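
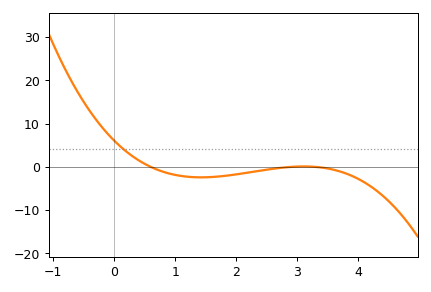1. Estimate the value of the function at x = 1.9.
-1.93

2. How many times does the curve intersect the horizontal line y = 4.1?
1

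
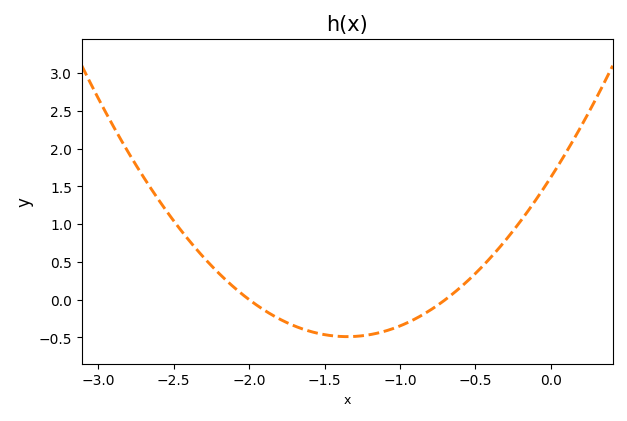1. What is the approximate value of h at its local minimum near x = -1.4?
-0.5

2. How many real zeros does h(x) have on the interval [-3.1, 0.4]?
2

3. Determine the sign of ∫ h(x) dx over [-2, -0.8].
negative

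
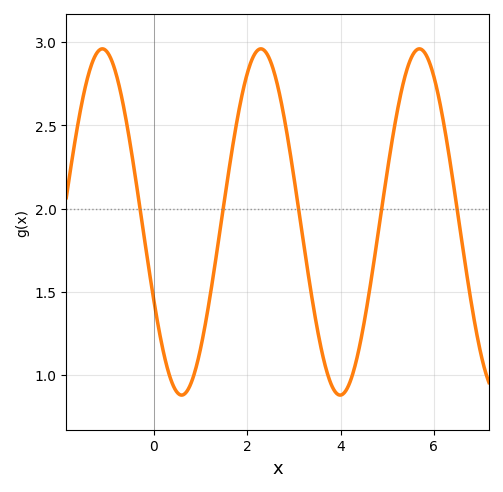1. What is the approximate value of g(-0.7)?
2.68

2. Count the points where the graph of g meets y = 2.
5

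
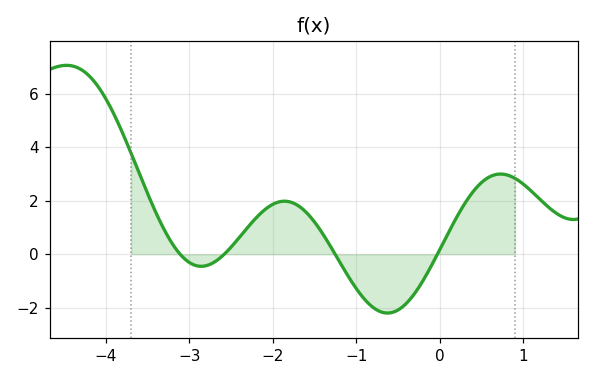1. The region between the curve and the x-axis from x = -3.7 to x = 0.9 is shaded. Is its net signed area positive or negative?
positive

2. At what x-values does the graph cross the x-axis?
-3.1, -2.6, -1.3, 0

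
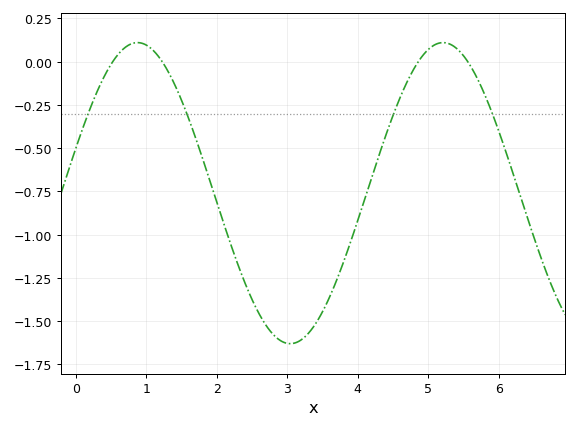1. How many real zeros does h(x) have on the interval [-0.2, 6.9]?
4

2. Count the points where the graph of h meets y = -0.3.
4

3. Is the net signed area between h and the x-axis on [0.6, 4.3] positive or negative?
negative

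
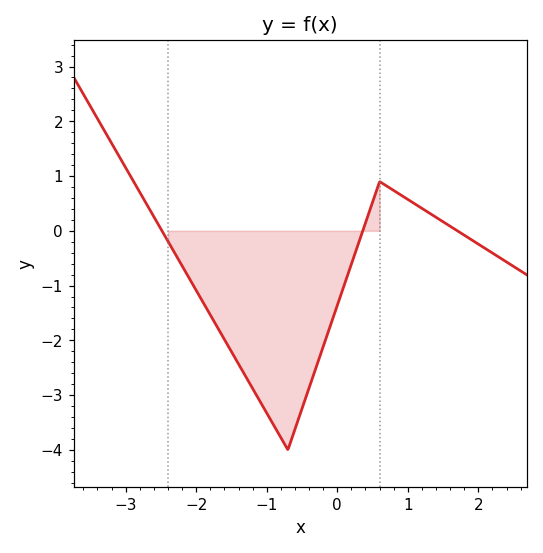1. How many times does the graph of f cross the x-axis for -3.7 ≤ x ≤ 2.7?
3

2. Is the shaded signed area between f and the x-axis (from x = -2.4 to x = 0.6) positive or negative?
negative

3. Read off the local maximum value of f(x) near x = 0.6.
0.9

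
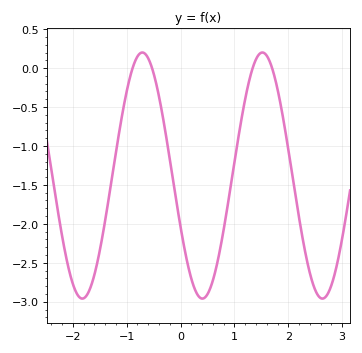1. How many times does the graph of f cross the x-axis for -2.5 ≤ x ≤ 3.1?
4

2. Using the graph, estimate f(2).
-1.04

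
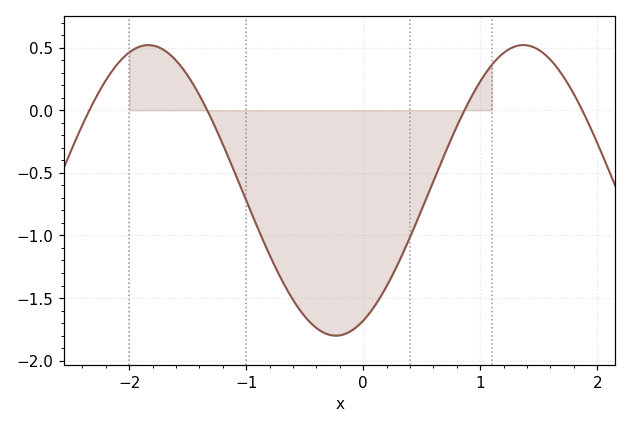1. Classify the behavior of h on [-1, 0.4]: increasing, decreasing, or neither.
neither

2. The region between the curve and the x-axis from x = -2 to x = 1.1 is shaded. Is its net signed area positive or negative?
negative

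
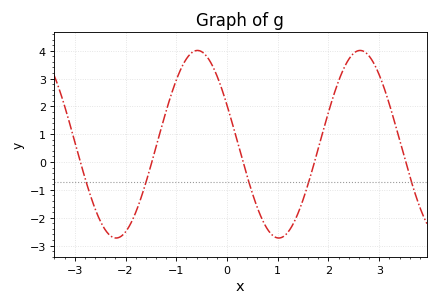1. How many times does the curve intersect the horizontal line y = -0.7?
5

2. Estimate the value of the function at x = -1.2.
1.8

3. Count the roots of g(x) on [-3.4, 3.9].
5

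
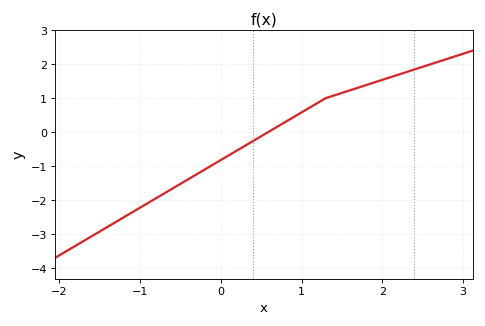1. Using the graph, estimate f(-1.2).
-2.5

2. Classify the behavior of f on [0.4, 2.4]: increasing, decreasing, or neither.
increasing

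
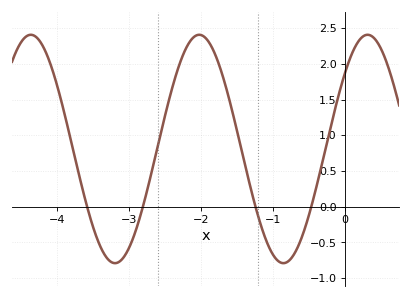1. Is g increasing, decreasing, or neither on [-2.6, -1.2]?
neither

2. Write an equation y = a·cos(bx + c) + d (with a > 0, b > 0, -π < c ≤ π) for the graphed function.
y = 1.6cos(2.7x - 0.86) + 0.81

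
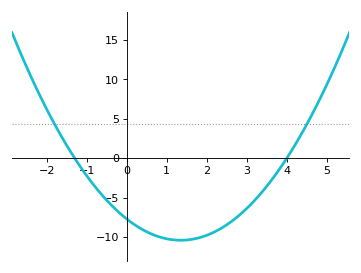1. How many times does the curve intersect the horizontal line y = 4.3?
2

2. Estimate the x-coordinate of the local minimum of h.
1.35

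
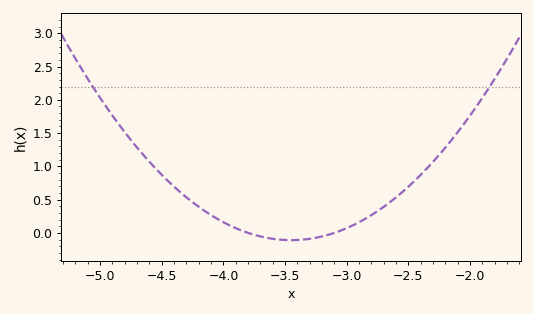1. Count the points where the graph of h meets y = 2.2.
2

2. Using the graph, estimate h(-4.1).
0.25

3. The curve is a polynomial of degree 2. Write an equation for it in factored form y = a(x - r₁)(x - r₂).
y = 0.89(x + 3.8)(x + 3.1)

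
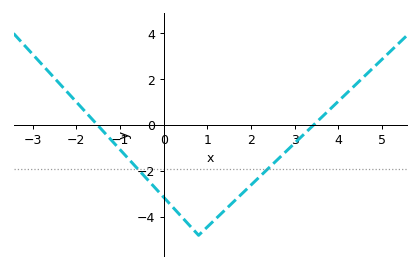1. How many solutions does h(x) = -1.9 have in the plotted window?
2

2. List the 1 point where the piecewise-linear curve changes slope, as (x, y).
(0.8, -4.8)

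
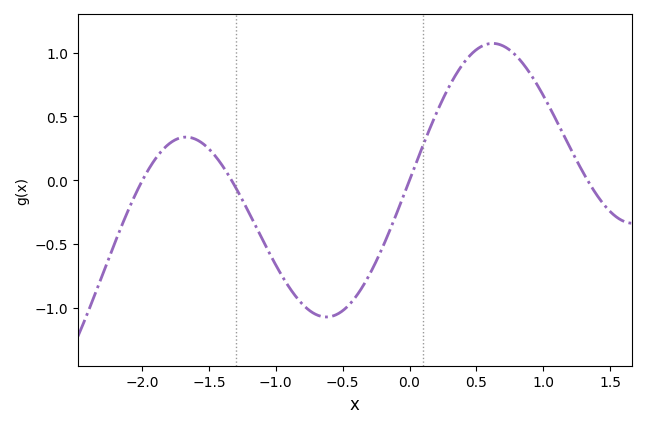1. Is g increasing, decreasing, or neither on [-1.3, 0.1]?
neither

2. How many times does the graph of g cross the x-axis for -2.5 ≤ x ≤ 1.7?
4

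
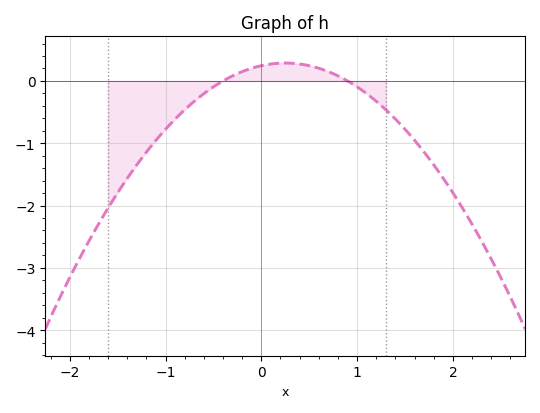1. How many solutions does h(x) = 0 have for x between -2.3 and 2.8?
2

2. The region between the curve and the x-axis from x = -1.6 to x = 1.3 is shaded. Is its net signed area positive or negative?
negative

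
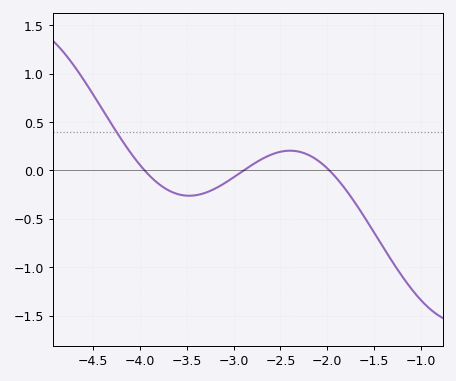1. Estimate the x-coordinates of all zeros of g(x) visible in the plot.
-3.95, -2.89, -1.98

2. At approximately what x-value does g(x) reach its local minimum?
-3.47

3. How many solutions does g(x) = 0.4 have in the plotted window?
1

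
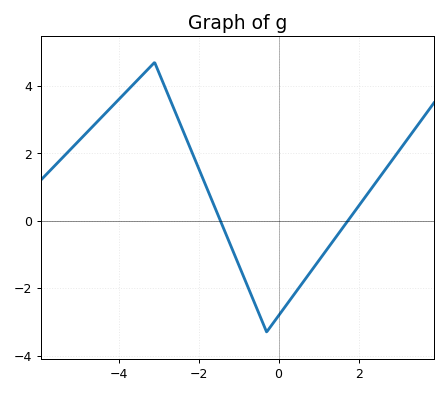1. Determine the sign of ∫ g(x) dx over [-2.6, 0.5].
negative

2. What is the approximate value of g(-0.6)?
-2.44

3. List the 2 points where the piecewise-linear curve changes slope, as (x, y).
(-3.1, 4.7); (-0.3, -3.3)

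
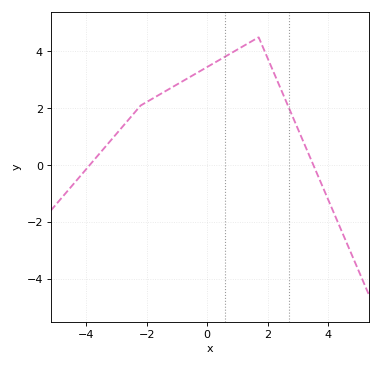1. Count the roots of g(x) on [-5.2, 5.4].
2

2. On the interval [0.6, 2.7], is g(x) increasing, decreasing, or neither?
neither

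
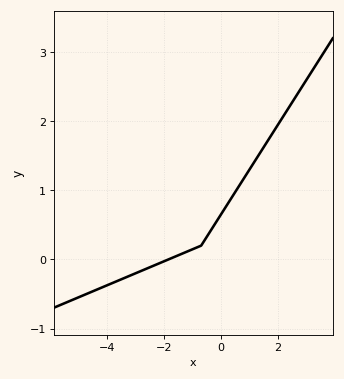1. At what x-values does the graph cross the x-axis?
-1.8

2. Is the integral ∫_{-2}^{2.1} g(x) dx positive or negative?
positive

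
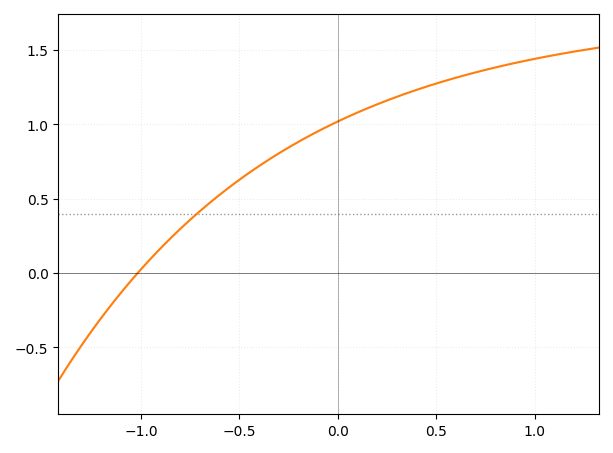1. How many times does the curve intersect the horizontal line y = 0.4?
1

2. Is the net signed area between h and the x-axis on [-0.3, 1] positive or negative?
positive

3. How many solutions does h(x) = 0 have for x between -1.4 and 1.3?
1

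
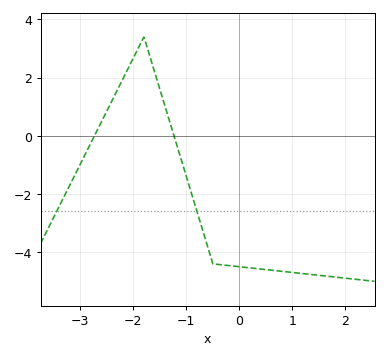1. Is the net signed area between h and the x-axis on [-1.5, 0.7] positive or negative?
negative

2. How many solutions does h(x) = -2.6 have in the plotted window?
2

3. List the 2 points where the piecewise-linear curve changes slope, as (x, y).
(-1.8, 3.4); (-0.5, -4.4)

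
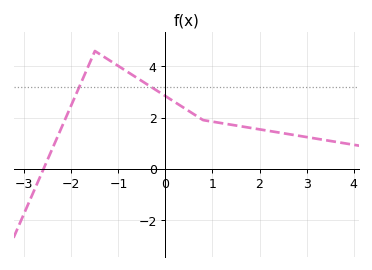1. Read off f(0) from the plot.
2.8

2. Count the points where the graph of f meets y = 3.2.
2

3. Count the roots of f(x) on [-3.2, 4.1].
1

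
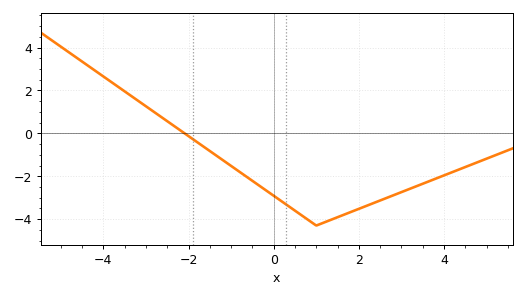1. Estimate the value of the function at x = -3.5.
1.96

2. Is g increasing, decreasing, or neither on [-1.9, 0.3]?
decreasing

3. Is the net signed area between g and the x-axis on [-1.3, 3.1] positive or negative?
negative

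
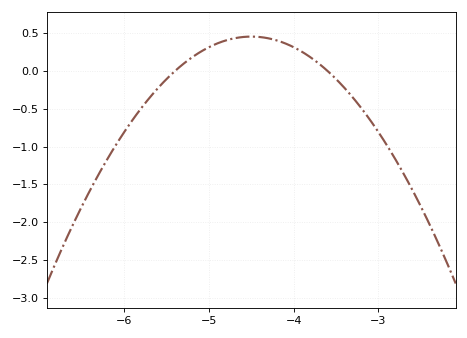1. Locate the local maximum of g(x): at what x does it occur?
-4.5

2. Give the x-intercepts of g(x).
-5.4, -3.6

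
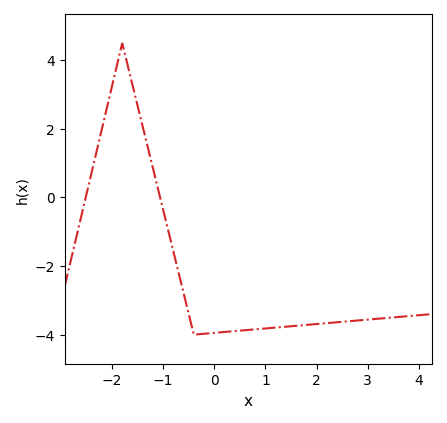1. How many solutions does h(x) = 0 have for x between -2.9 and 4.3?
2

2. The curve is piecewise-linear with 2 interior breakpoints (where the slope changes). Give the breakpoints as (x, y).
(-1.8, 4.5); (-0.4, -4)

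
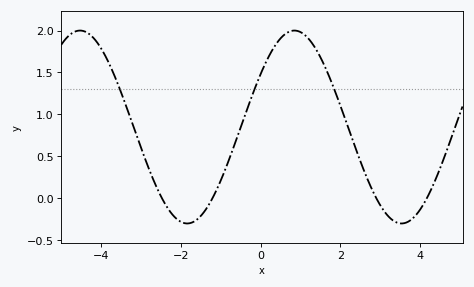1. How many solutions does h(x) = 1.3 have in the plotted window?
3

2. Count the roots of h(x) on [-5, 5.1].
4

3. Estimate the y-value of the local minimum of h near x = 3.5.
-0.3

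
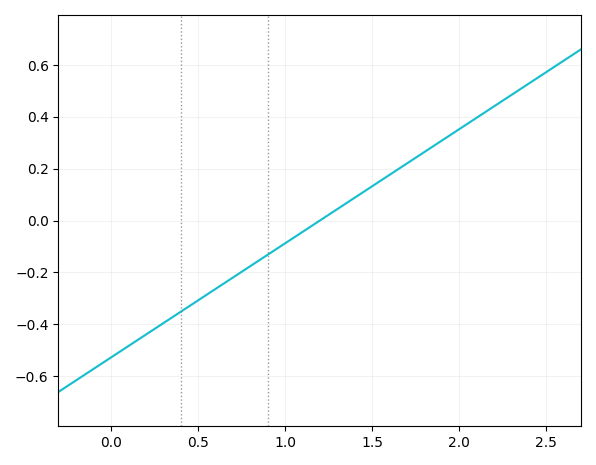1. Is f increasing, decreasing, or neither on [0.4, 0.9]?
increasing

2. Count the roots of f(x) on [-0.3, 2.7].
1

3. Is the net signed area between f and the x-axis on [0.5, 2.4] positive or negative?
positive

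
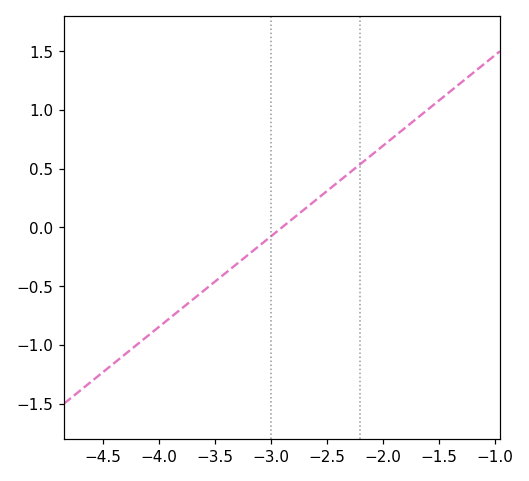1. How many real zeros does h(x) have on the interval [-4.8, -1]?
1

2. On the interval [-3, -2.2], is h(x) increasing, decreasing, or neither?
increasing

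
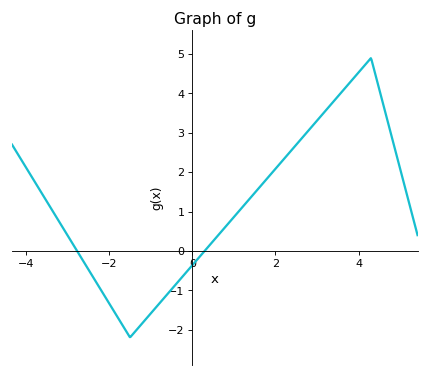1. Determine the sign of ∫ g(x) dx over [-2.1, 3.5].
positive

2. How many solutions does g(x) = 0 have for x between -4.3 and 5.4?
2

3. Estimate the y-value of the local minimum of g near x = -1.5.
-2.2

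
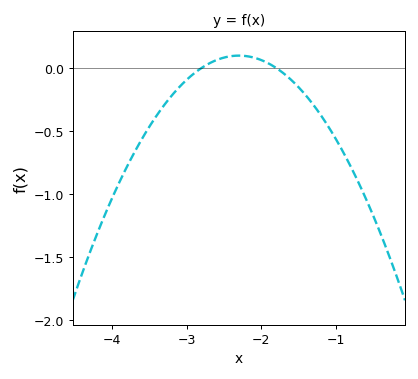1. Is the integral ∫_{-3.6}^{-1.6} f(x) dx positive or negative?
negative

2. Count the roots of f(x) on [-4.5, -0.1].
2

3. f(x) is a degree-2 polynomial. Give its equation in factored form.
y = -0.39(x + 2.8)(x + 1.8)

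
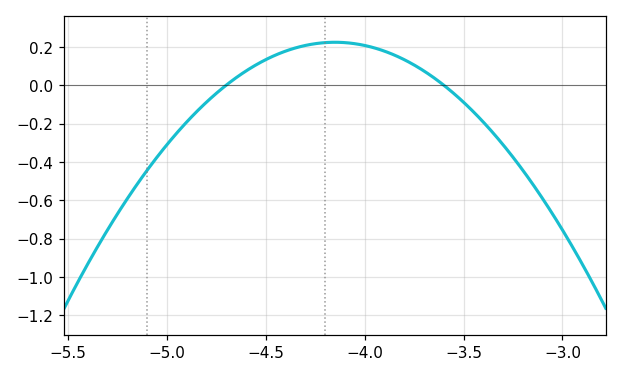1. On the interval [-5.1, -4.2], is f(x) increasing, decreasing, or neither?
increasing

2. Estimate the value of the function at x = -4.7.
0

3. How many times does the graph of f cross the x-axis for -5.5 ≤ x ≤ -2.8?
2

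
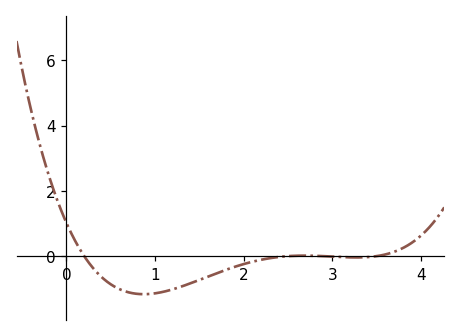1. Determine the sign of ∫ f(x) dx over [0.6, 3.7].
negative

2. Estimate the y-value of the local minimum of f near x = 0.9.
-1.17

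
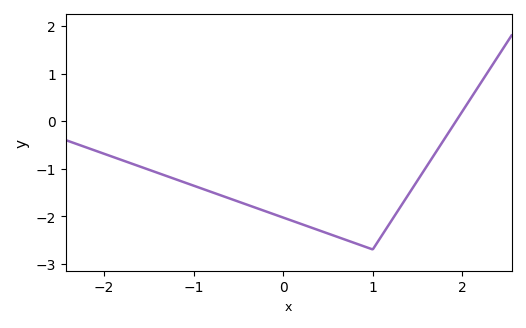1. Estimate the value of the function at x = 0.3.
-2.23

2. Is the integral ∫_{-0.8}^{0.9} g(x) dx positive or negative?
negative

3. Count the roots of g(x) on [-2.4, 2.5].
1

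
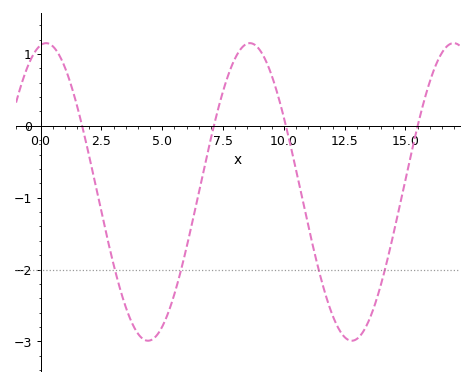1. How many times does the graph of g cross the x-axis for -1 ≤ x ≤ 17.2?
4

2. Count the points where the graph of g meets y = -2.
4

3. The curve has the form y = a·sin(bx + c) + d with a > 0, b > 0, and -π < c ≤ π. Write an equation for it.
y = 2.07sin(0.75x + 1.4) - 0.92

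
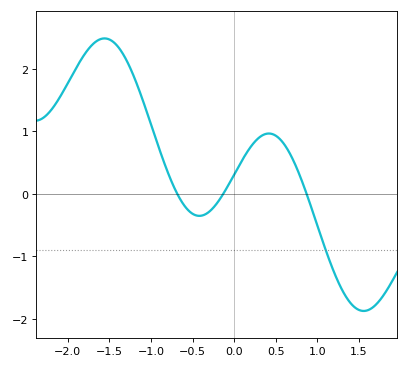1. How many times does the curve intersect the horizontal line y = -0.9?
1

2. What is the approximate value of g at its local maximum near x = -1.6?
2.49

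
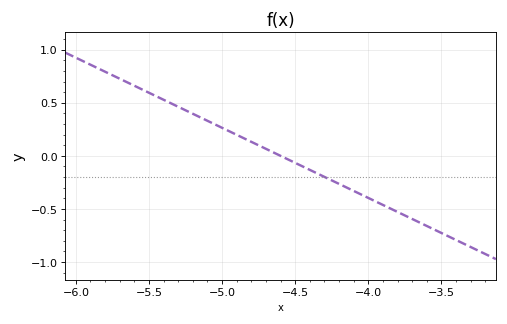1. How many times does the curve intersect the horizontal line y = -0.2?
1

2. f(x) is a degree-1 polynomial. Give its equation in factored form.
y = -0.66(x + 4.6)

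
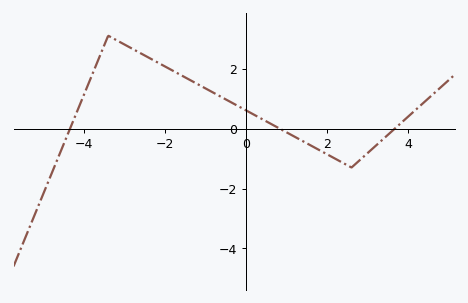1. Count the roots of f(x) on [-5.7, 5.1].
3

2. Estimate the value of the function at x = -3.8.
1.8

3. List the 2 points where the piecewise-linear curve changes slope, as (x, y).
(-3.4, 3.1); (2.6, -1.3)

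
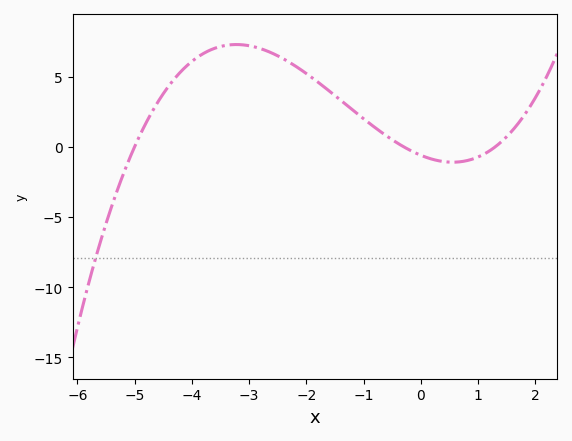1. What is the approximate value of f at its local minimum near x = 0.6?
-1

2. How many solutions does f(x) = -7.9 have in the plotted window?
1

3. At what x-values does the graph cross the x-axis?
-5, -0.2, 1.2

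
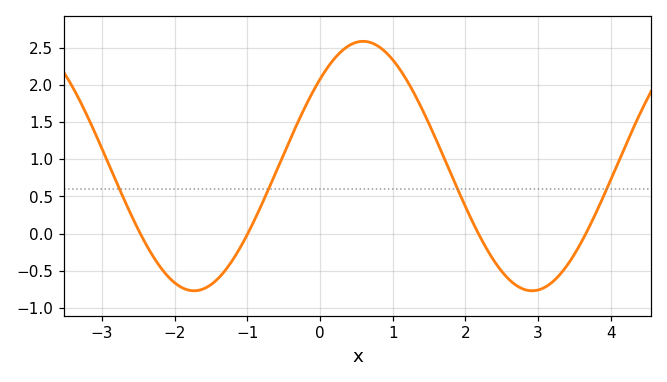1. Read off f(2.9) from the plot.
-0.769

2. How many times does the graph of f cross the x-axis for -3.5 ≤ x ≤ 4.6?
4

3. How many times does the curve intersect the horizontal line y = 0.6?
4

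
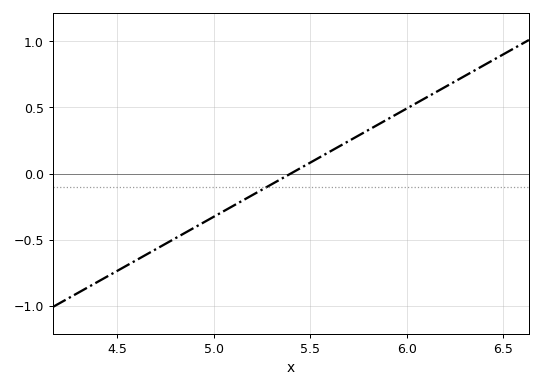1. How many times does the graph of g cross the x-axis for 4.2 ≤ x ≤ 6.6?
1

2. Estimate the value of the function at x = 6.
0.492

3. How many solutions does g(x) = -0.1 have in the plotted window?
1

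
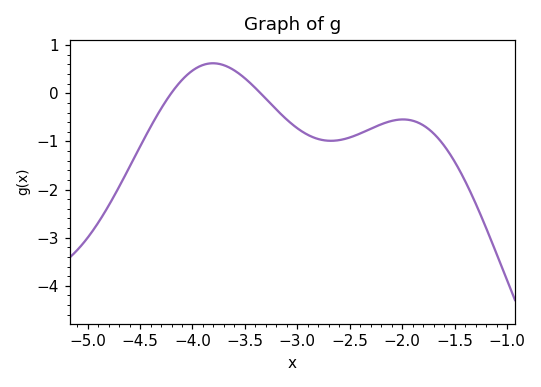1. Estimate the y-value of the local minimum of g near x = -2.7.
-1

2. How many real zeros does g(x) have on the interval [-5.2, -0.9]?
2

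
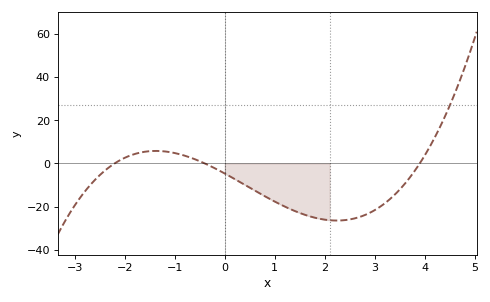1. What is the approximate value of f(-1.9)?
4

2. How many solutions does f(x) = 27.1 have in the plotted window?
1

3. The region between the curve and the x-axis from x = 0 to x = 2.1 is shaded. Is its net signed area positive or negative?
negative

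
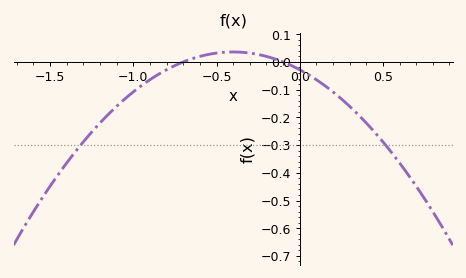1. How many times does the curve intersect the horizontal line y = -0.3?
2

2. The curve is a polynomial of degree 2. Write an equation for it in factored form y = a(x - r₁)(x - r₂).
y = -0.4(x + 0.7)(x + 0.1)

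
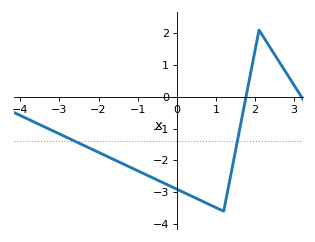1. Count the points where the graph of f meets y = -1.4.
2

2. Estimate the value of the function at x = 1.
-3.5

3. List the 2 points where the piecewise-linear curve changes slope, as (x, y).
(1.2, -3.6); (2.1, 2.1)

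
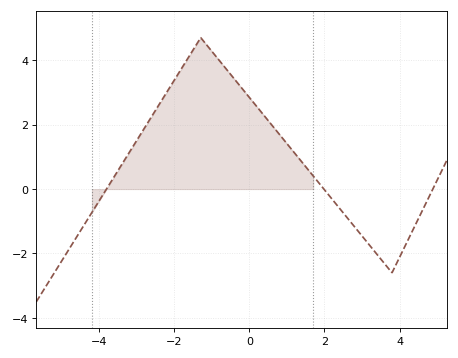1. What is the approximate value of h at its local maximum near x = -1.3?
4.6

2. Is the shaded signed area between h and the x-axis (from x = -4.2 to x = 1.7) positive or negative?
positive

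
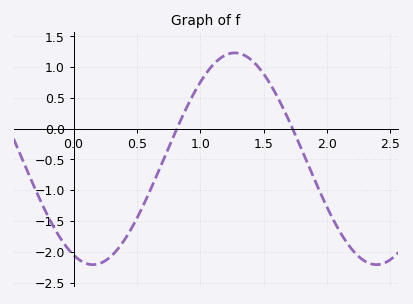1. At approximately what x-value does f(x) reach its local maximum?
1.27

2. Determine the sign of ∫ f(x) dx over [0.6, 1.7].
positive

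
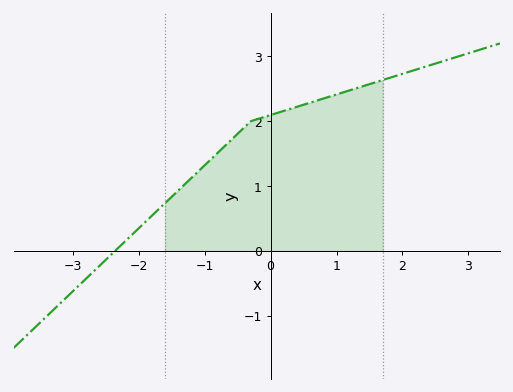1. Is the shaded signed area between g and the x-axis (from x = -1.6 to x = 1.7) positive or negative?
positive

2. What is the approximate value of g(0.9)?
2.38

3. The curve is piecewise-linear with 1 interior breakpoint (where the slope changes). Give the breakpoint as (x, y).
(-0.3, 2)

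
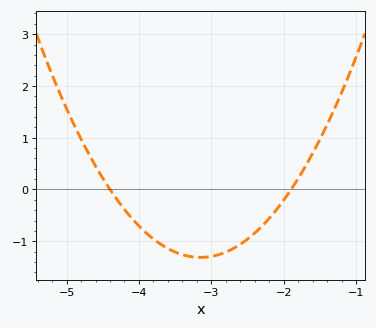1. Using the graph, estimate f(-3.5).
-1.2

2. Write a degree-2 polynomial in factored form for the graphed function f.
y = 0.84(x + 4.4)(x + 1.9)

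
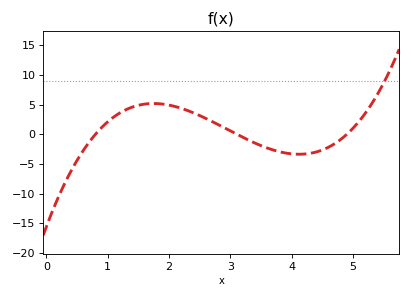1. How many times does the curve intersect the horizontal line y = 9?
1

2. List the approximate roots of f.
0.8, 3.1, 4.9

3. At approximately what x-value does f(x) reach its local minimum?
4.12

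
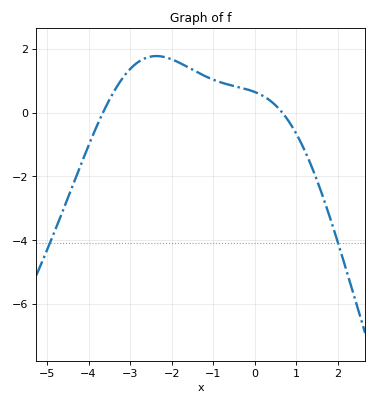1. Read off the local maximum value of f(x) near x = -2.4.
1.8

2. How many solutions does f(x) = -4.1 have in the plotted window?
2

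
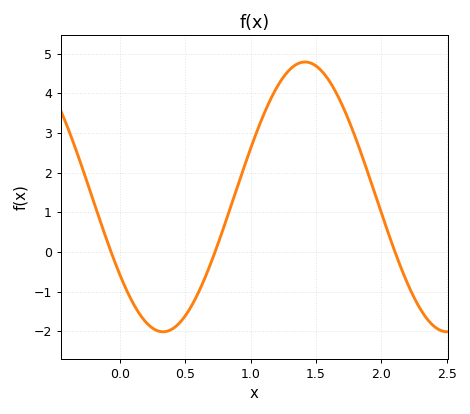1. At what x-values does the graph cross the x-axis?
-0.05, 0.75, 2.1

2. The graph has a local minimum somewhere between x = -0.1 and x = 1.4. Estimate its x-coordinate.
0.35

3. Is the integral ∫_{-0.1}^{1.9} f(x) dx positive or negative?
positive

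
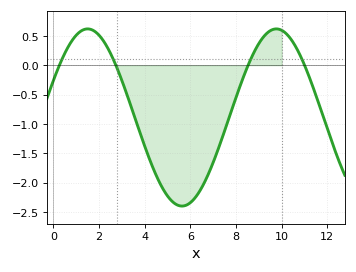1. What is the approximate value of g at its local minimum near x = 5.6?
-2.4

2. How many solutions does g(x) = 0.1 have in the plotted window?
4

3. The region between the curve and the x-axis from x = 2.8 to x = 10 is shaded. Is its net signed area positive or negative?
negative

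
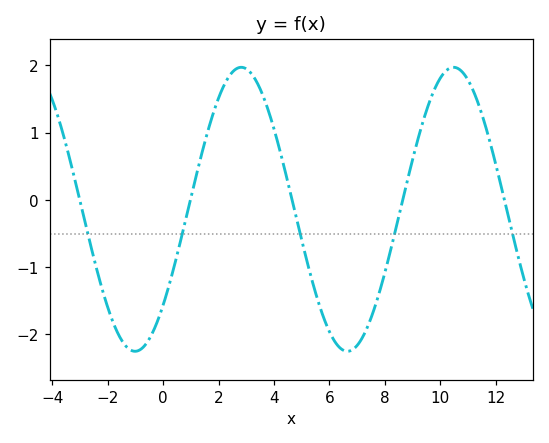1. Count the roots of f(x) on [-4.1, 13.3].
5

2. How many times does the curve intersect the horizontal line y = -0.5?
5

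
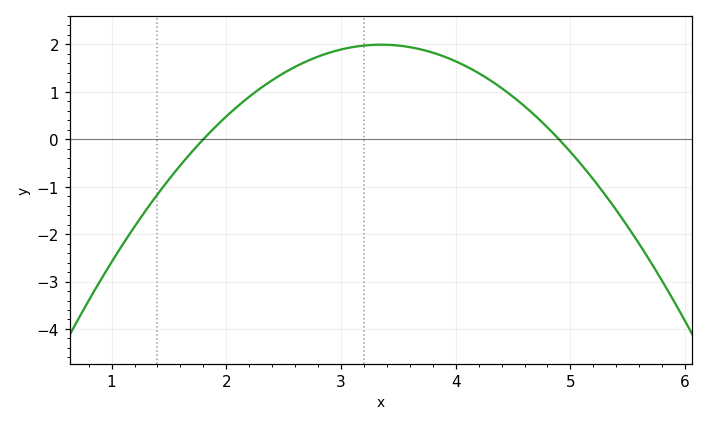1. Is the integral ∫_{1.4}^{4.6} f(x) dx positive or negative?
positive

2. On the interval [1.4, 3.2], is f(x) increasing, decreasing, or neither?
increasing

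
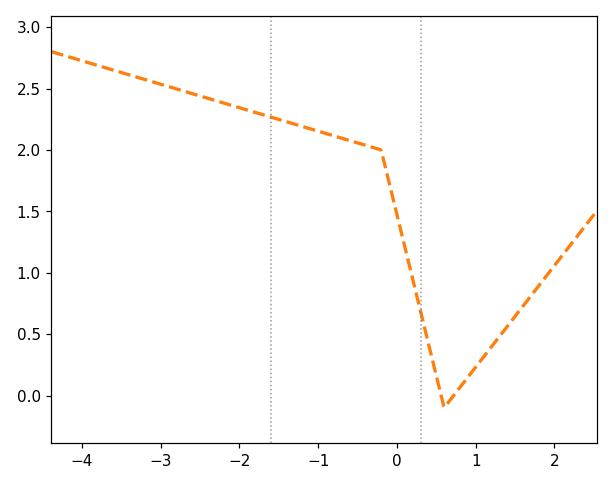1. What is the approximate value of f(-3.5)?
2.63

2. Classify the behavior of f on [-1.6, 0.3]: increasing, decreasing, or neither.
decreasing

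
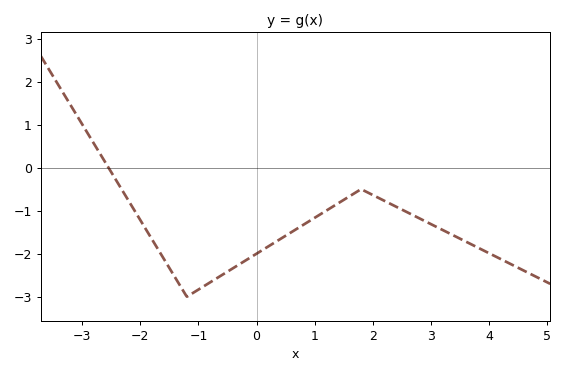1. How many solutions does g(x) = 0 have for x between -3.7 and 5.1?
1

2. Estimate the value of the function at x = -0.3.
-2.25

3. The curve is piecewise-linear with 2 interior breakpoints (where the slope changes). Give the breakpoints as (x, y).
(-1.2, -3); (1.8, -0.5)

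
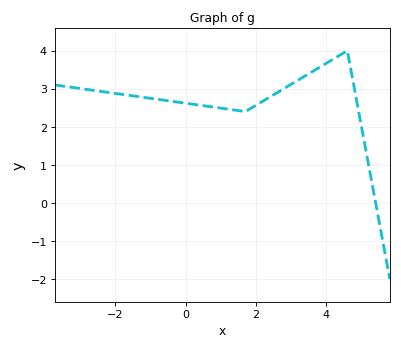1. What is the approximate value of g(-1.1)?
2.8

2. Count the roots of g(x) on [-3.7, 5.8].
1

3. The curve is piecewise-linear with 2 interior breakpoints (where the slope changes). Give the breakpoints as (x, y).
(1.7, 2.4); (4.6, 4)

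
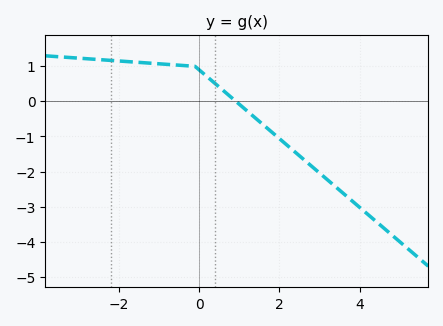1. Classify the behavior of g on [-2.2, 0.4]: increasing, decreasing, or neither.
decreasing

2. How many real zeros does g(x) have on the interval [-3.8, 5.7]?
1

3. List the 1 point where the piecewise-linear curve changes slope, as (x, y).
(-0.1, 1)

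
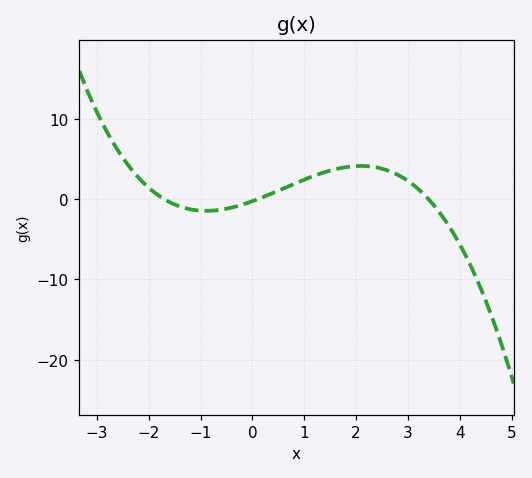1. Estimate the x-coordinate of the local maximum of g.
2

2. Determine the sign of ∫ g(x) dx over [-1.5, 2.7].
positive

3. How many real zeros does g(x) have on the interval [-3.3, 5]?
3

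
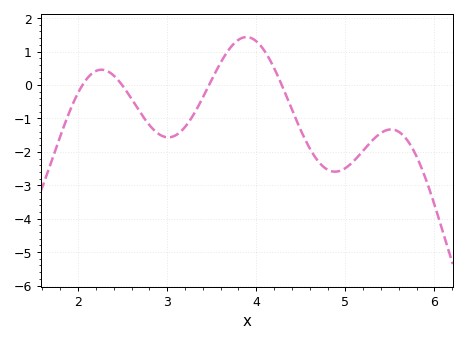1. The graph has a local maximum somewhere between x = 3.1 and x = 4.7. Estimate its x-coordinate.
3.89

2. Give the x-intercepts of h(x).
2.05, 2.49, 3.47, 4.29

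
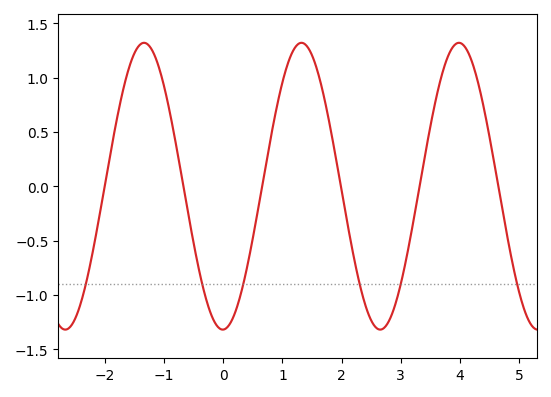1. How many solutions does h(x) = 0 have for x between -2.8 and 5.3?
6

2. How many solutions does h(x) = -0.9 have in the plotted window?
6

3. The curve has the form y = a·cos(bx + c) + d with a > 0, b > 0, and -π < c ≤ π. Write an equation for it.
y = 1.32cos(2.36x - 3.12) + 0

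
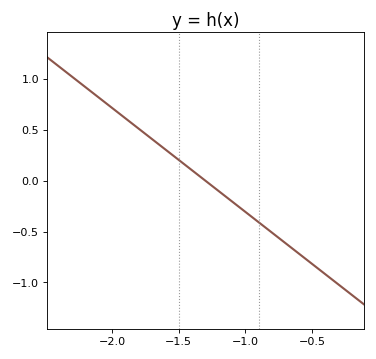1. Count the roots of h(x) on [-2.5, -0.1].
1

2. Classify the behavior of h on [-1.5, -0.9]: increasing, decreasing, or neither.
decreasing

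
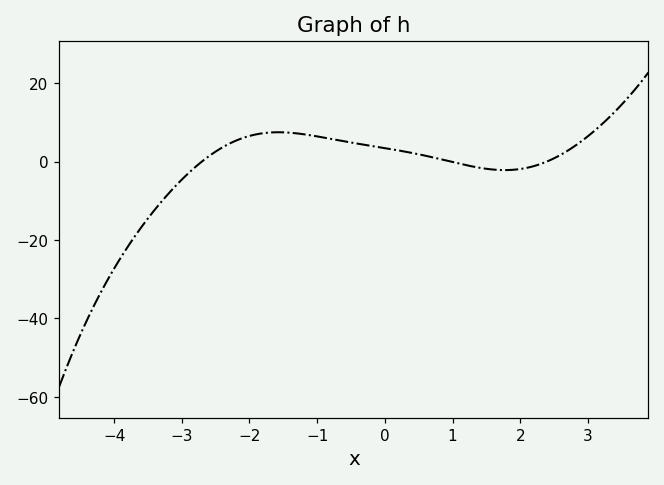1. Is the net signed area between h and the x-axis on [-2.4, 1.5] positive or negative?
positive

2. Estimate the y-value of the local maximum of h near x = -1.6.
7.48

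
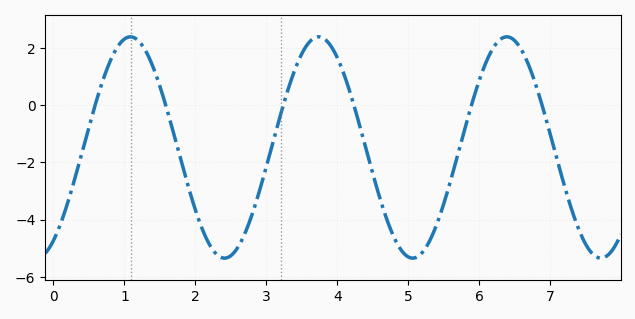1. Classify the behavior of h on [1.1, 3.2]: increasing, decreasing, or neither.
neither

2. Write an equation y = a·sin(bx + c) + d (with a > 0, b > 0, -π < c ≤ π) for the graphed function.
y = 3.87sin(2.4x - 1) - 1.48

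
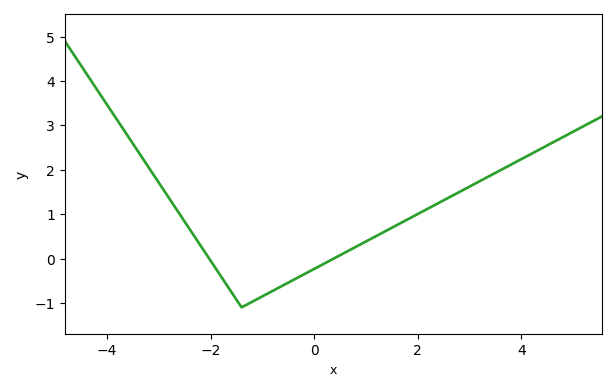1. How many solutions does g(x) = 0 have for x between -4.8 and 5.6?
2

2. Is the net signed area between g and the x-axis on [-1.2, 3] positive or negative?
positive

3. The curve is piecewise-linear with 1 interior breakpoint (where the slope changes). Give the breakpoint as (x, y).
(-1.4, -1.1)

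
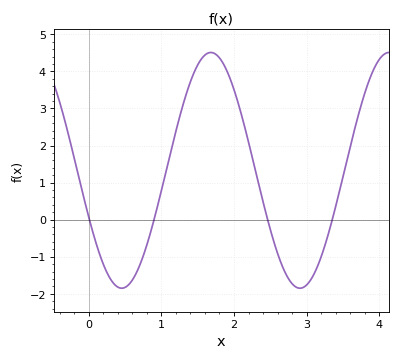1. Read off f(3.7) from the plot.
2.7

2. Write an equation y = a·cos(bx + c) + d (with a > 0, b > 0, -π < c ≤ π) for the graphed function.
y = 3.18cos(2.6x + 2) + 1.33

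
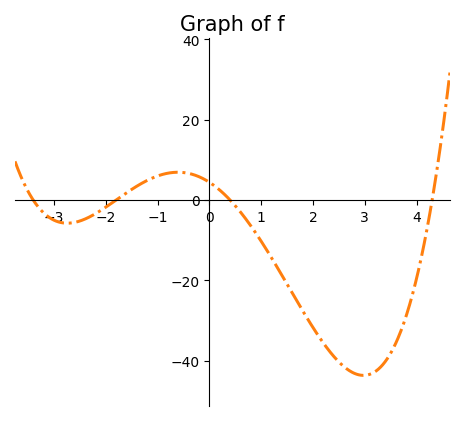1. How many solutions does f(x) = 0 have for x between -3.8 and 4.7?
4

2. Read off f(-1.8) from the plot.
0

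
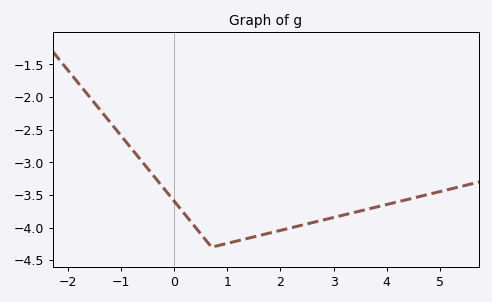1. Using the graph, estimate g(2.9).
-3.85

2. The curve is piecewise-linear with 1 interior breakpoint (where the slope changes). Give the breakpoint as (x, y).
(0.7, -4.3)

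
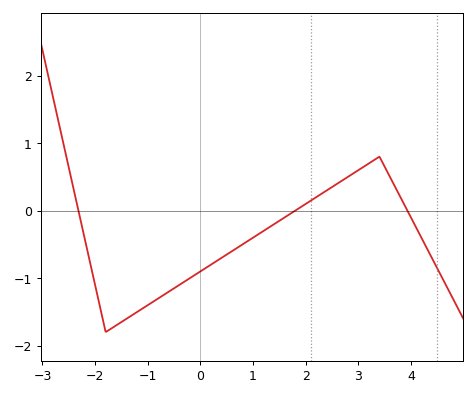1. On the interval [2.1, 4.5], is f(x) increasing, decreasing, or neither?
neither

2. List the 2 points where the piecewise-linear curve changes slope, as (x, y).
(-1.8, -1.8); (3.4, 0.8)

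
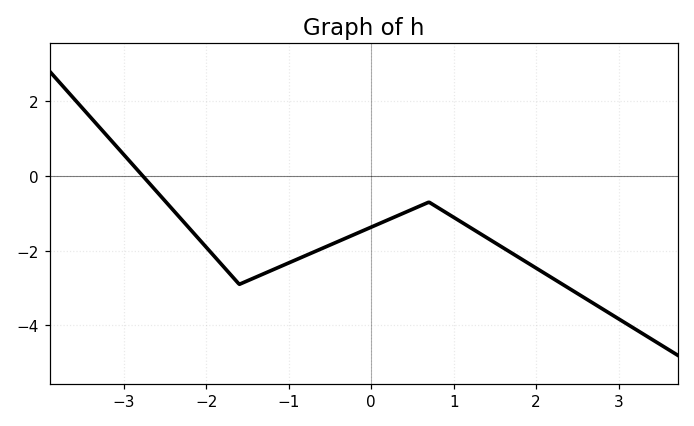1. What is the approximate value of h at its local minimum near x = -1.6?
-2.9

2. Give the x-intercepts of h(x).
-2.77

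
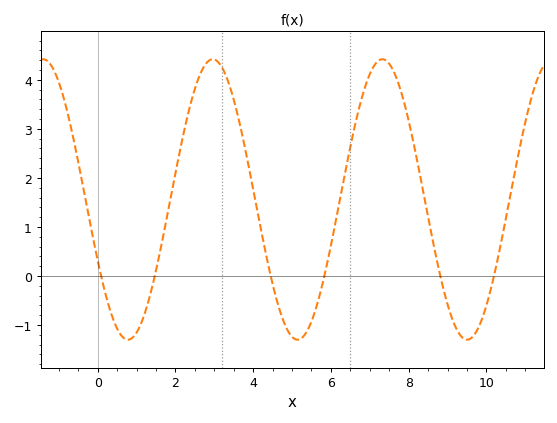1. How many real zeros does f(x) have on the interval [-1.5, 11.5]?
6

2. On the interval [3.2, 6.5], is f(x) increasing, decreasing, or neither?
neither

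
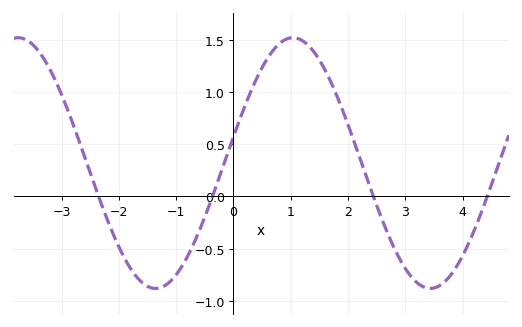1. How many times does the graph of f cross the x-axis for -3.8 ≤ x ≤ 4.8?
4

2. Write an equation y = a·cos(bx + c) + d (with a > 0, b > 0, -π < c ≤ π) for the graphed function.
y = 1.2cos(1.31x - 1.36) + 0.32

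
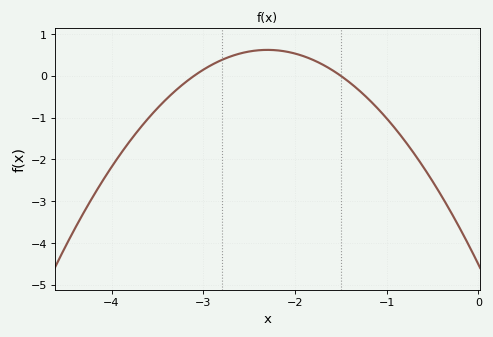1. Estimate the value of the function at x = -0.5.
-2.5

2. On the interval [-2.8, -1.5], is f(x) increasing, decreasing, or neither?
neither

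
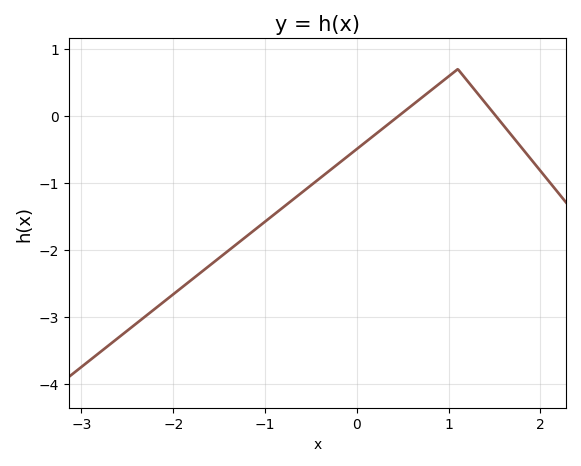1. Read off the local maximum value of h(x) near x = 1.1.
0.7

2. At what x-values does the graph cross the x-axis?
0.5, 1.5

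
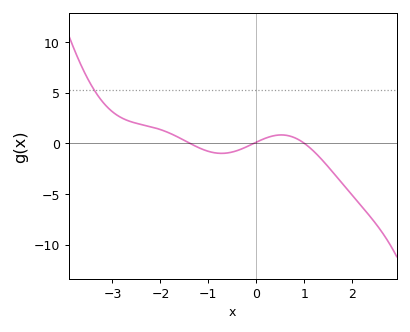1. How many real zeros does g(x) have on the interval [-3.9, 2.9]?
3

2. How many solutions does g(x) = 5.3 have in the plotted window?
1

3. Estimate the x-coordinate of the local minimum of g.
-0.7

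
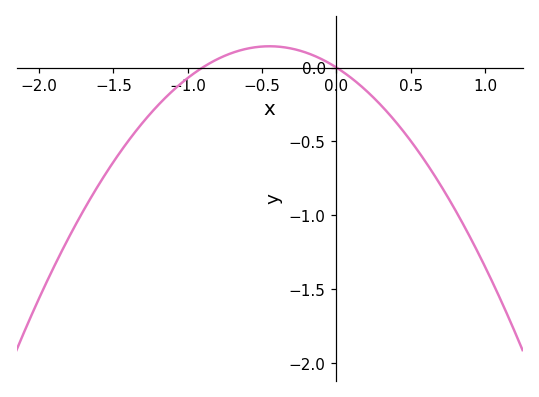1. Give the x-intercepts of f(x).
-0.9, 0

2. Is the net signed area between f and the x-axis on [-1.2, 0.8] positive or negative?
negative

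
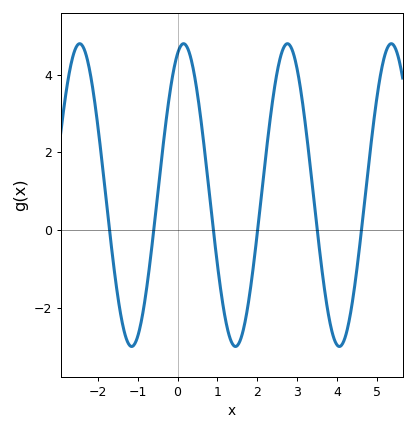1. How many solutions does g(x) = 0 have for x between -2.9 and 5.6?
6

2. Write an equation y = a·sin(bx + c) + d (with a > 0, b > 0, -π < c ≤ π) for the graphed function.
y = 3.9sin(2.41x + 1.21) + 0.9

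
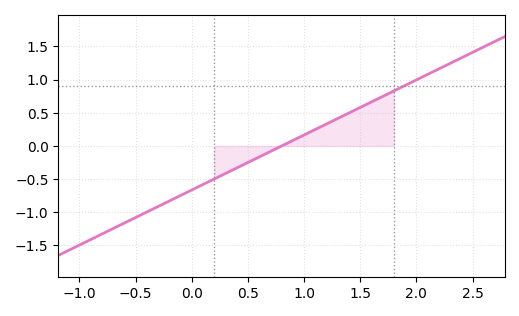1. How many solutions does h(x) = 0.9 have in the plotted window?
1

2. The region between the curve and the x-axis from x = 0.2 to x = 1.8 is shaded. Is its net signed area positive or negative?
positive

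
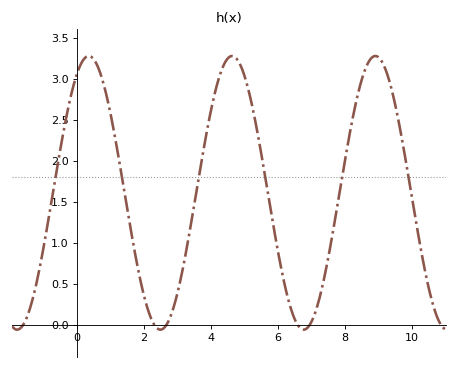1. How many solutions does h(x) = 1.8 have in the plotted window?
6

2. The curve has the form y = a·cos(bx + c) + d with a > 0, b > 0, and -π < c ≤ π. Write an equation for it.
y = 1.67cos(1.47x - 0.53) + 1.61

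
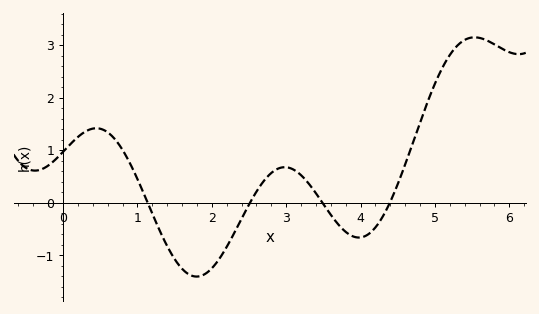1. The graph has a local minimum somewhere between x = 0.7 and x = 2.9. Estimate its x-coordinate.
1.8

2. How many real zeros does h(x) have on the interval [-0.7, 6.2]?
4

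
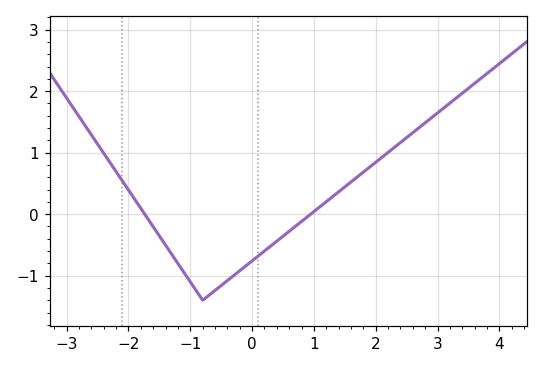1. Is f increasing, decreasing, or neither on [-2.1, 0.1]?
neither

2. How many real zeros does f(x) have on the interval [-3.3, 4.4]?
2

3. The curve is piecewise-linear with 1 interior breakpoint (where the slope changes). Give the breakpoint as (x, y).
(-0.8, -1.4)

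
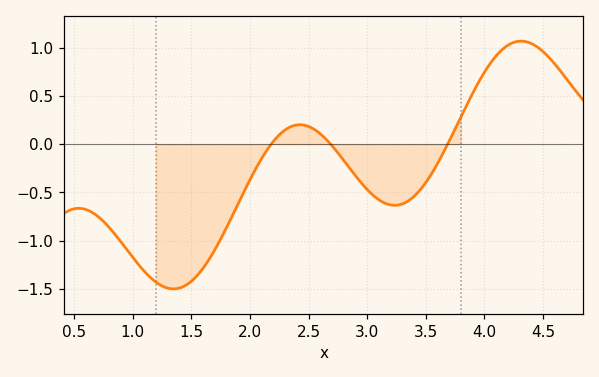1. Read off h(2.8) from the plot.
-0.15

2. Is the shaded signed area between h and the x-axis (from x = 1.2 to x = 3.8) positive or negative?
negative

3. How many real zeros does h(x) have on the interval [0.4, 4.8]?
3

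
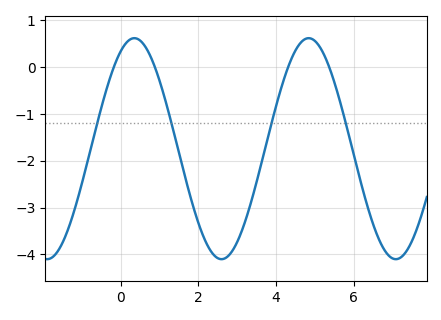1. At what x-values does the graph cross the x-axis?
-0.179, 0.88, 4.31, 5.37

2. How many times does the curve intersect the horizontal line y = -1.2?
4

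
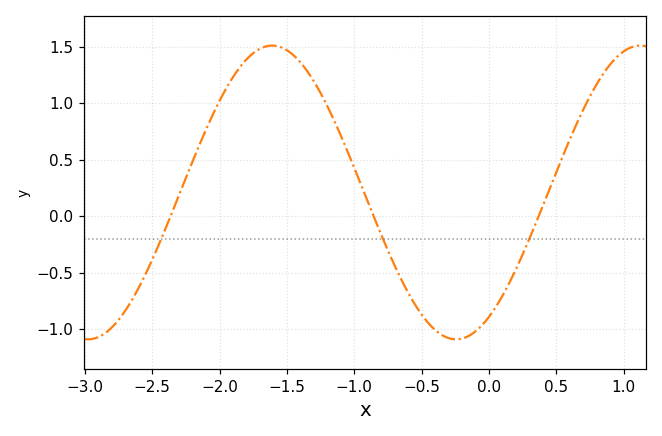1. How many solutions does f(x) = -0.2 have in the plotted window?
3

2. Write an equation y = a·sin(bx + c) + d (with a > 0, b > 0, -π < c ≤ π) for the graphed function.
y = 1.3sin(2.3x - 1.01) + 0.21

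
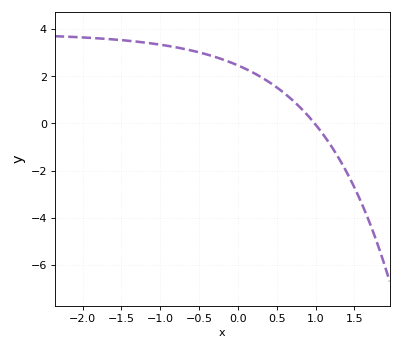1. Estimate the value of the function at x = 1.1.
-0.4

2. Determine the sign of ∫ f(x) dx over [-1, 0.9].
positive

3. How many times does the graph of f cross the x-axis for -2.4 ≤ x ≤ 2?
1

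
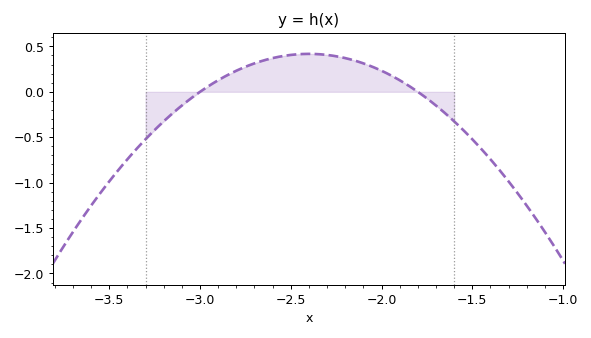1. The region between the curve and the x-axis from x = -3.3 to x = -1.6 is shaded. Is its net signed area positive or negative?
positive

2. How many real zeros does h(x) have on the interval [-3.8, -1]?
2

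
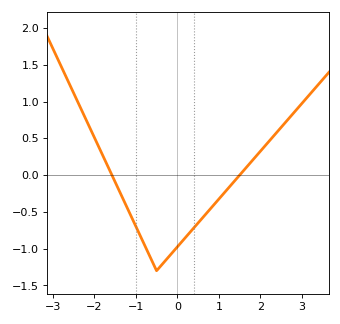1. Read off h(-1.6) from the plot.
0.05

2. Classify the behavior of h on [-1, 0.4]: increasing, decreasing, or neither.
neither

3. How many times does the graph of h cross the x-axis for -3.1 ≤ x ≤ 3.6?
2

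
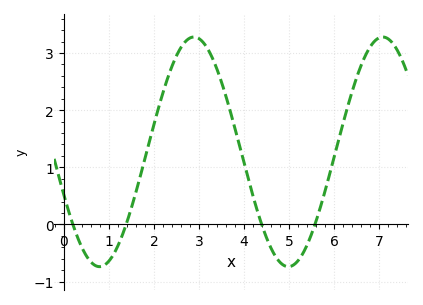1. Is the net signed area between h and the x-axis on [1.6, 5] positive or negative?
positive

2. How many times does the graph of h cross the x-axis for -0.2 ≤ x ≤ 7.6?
4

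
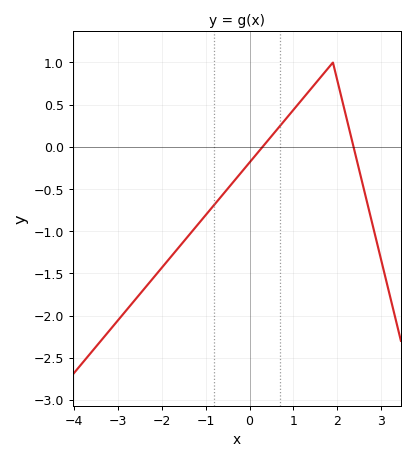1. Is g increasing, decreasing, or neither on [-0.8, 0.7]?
increasing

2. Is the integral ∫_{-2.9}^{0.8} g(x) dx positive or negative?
negative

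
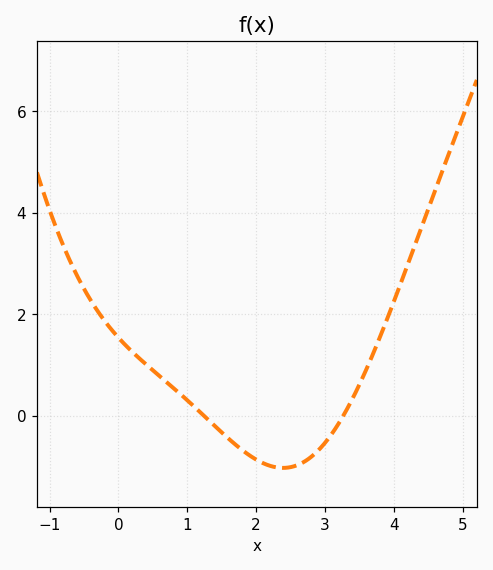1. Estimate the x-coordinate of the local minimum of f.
2.4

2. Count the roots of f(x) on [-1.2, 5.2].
2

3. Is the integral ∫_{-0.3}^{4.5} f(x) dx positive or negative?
positive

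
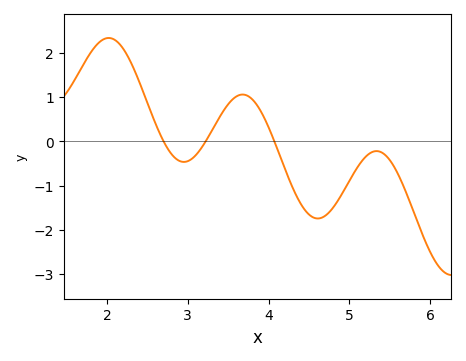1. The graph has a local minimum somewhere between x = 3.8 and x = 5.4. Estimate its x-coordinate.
4.61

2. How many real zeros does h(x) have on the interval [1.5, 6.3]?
3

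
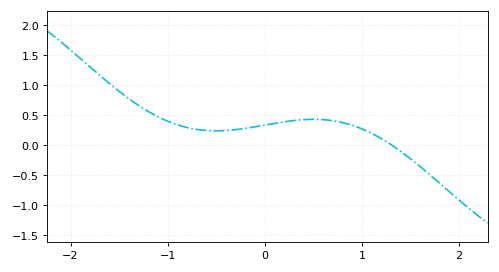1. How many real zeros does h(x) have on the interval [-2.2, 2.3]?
1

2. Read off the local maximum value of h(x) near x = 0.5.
0.45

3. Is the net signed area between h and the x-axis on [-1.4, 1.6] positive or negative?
positive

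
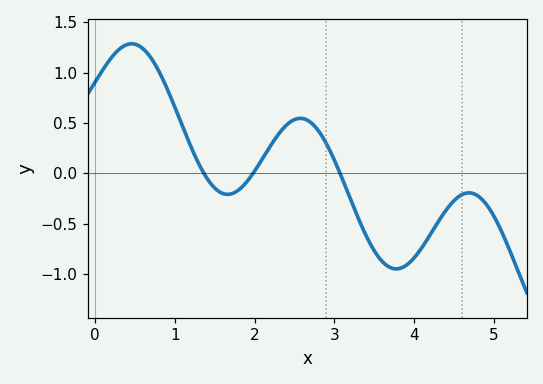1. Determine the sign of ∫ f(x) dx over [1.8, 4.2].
negative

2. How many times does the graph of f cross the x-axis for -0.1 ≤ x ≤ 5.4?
3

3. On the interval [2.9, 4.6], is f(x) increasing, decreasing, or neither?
neither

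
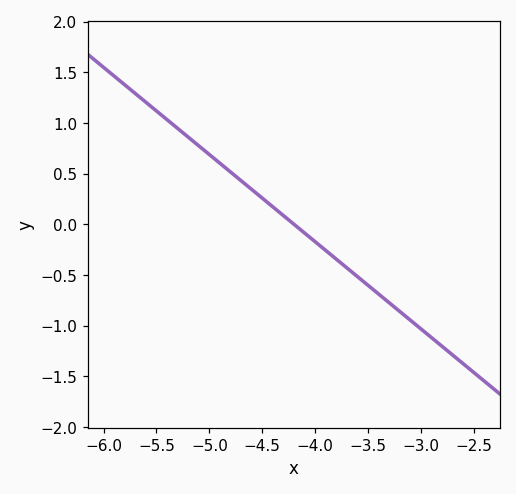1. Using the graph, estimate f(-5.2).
0.85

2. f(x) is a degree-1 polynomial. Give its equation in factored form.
y = -0.86(x + 4.2)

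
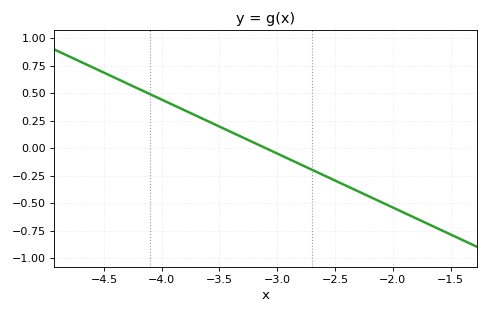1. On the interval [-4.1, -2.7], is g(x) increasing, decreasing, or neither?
decreasing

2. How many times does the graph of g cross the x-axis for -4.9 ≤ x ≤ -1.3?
1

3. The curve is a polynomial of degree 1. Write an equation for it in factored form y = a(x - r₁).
y = -0.49(x + 3.1)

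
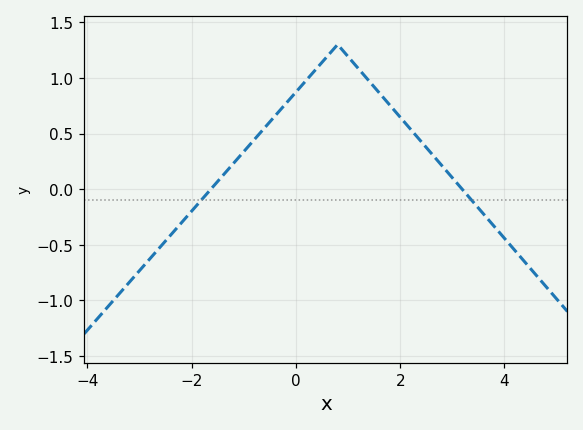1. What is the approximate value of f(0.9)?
1.25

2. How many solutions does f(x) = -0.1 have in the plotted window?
2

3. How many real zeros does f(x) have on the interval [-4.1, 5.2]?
2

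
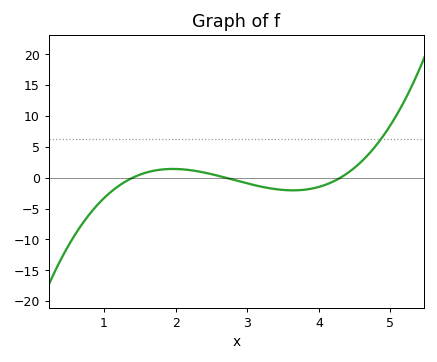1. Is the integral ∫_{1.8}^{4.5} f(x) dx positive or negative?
negative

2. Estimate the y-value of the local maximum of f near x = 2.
1.43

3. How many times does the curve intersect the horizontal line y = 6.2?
1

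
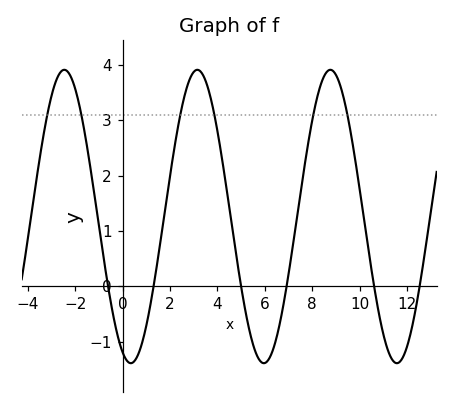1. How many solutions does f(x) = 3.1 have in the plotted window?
6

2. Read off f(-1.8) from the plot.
3.23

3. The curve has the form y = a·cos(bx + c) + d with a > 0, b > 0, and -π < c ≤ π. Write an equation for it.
y = 2.65cos(1.12x + 2.75) + 1.26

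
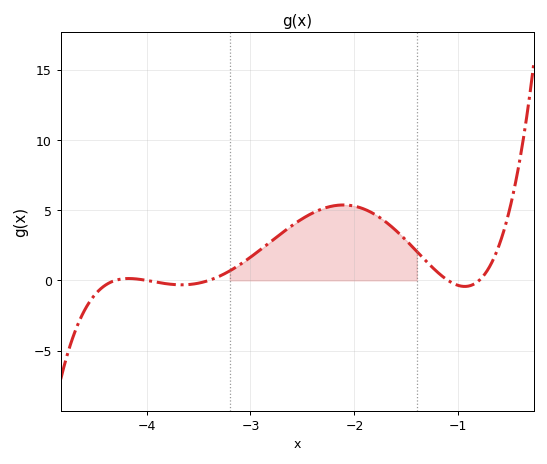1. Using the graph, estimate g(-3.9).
-0.132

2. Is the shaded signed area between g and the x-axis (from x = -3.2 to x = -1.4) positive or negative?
positive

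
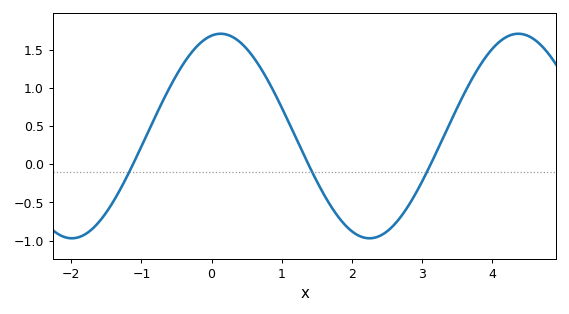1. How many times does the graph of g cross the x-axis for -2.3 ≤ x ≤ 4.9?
3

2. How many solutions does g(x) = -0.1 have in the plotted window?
3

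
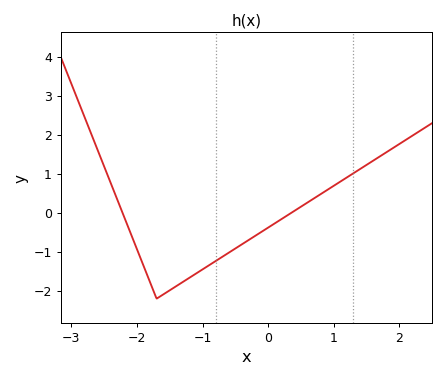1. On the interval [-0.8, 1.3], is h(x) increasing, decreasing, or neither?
increasing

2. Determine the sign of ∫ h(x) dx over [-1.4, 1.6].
negative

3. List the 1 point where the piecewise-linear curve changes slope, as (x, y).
(-1.7, -2.2)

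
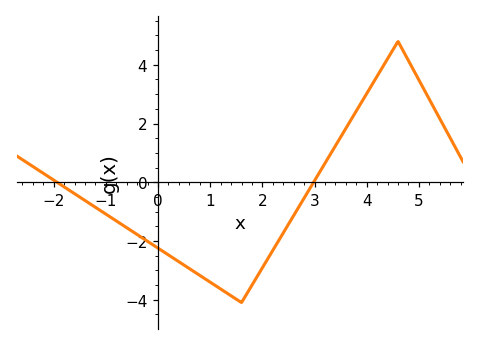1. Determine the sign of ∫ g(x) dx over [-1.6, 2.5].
negative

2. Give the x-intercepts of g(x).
-1.94, 2.98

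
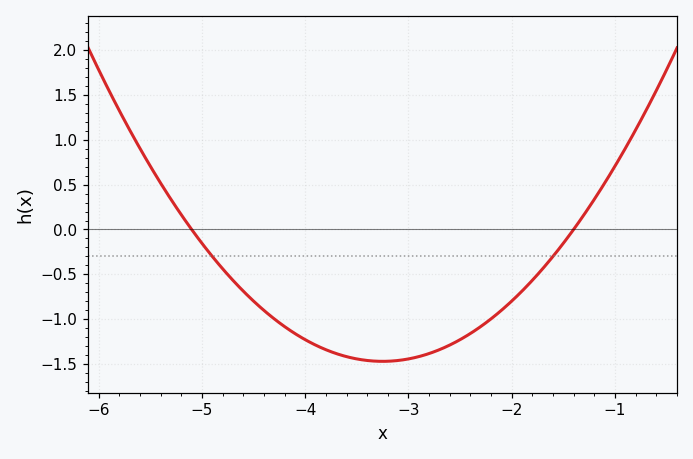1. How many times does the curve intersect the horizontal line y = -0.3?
2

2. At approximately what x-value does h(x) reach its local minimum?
-3.2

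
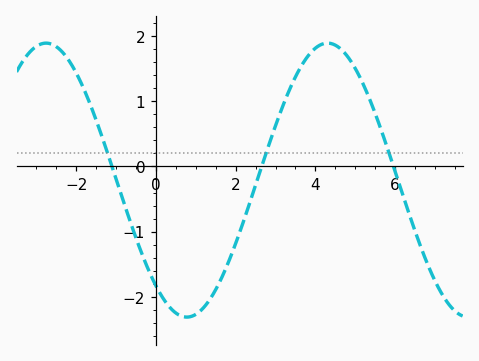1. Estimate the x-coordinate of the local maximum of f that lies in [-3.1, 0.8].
-2.75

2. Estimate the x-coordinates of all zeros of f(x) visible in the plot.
-1.1, 2.65, 5.96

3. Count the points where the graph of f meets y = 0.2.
3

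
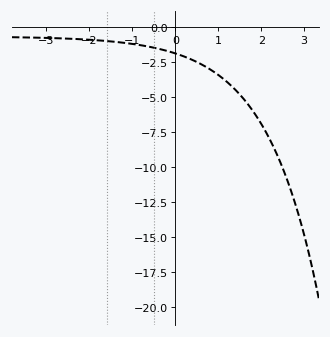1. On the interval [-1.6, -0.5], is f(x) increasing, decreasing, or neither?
decreasing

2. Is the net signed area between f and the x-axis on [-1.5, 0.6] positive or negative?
negative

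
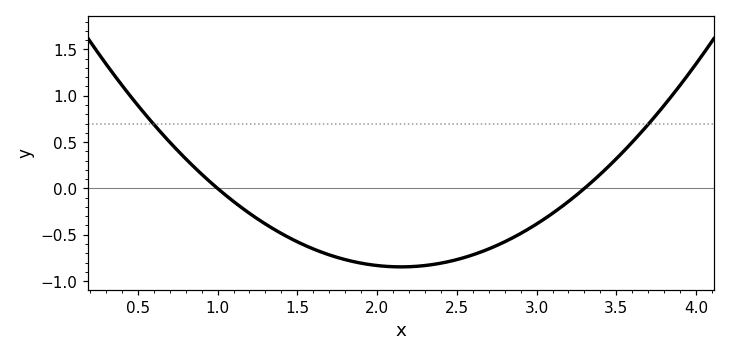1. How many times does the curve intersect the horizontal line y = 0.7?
2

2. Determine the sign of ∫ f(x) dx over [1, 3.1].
negative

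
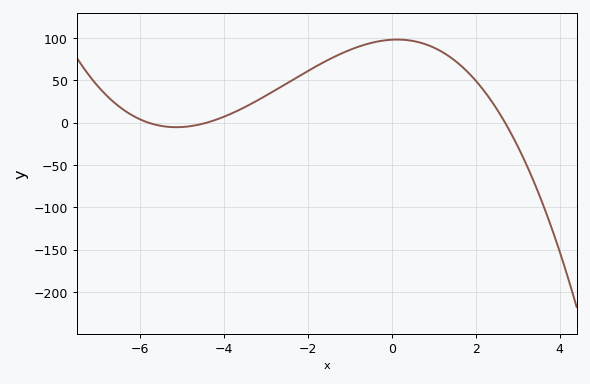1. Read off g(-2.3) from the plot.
50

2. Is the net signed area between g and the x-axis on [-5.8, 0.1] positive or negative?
positive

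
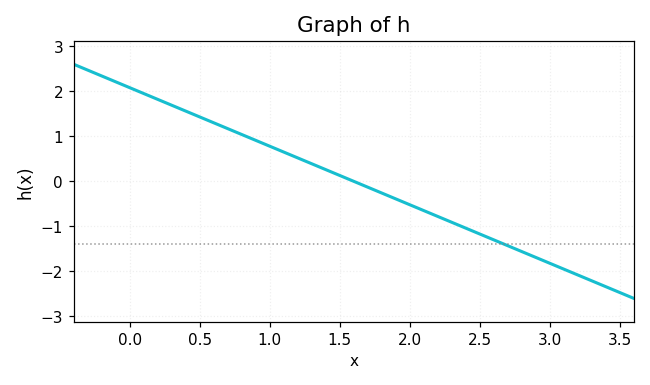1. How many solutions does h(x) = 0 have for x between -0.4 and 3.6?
1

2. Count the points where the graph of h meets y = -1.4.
1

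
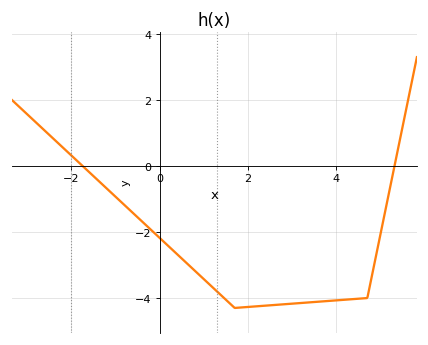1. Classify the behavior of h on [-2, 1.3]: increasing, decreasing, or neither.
decreasing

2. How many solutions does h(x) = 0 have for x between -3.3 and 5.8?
2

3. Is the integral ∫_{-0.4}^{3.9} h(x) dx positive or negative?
negative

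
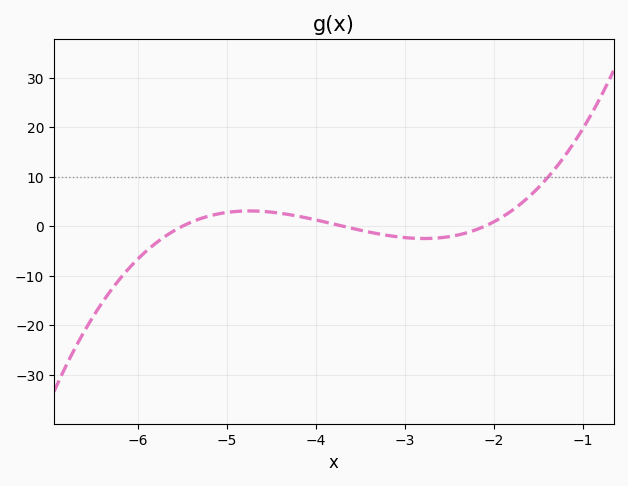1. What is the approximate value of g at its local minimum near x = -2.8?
-2.5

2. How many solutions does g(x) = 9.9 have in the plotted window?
1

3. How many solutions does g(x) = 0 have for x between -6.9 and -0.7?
3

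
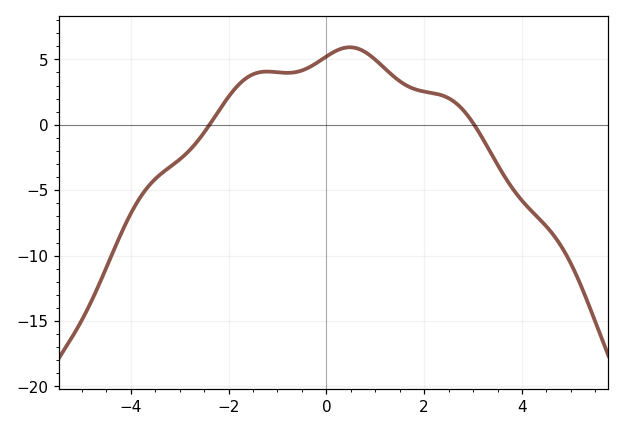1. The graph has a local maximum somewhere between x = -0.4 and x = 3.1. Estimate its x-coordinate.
0.479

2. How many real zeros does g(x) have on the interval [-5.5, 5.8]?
2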